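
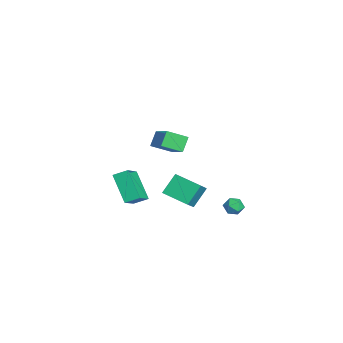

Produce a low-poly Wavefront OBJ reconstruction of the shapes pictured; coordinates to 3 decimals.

v -0.935 -4.486 -0.87
v -0.799 -3.61 -0.476
v -2.463 -3.71 -2.066
v -2.327 -2.834 -1.673
v 0.487 -4.026 -2.387
v 0.623 -3.15 -1.994
v -1.041 -3.25 -3.584
v -0.905 -2.374 -3.19
v -3.247 0.055 -3.095
v -2.052 -0.547 -1.999
v -2.141 1.378 -3.575
v -0.946 0.776 -2.478
v -2.654 -0.856 -4.242
v -1.459 -1.458 -3.145
v -1.548 0.467 -4.721
v -0.353 -0.135 -3.625
v 2.775 2.244 -1.606
v 3.128 2.097 -2.16
v 1.872 1.863 -2.08
v 2.225 1.716 -2.634
v 2.326 1.366 -2.068
v 2.884 1.602 -1.775
v 2.116 2.358 -2.465
v 2.674 2.594 -2.172
v 2.721 2.167 -2.691
v 2.85 1.554 -2.445
v 2.15 2.406 -1.795
v 2.279 1.793 -1.549
v 1.348 -2.32 3.992
v 3.001 -2.007 4.977
v 1.459 -1.122 3.426
v 3.112 -0.809 4.411
v 1.908 -2.751 3.189
v 3.561 -2.438 4.174
v 2.019 -1.553 2.623
v 3.672 -1.24 3.608
f 2 4 1
f 5 2 1
f 1 4 3
f 3 5 1
f 2 8 4
f 6 2 5
f 6 8 2
f 4 8 3
f 7 5 3
f 3 8 7
f 7 6 5
f 8 6 7
f 10 12 9
f 13 10 9
f 9 12 11
f 11 13 9
f 10 16 12
f 14 10 13
f 14 16 10
f 12 16 11
f 15 13 11
f 11 16 15
f 15 14 13
f 16 14 15
f 17 28 22
f 17 22 18
f 17 18 24
f 17 24 27
f 17 27 28
f 18 22 26
f 22 28 21
f 28 27 19
f 27 24 23
f 24 18 25
f 20 26 21
f 20 21 19
f 20 19 23
f 20 23 25
f 20 25 26
f 21 26 22
f 19 21 28
f 23 19 27
f 25 23 24
f 26 25 18
f 30 32 29
f 33 30 29
f 29 32 31
f 31 33 29
f 30 36 32
f 34 30 33
f 34 36 30
f 32 36 31
f 35 33 31
f 31 36 35
f 35 34 33
f 36 34 35



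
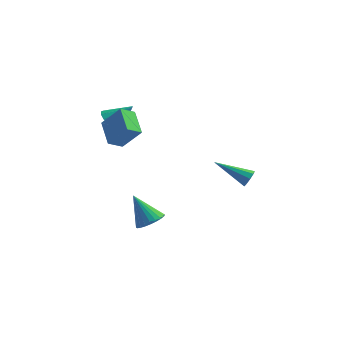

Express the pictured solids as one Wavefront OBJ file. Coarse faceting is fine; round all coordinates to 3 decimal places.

v 4.617 -2.993 0.671
v 4.847 -2.742 1.103
v 2.743 -2.787 1.549
v 4.753 -2.488 0.842
v 4.595 -2.47 0.501
v 4.447 -2.697 0.239
v 4.379 -3.062 0.18
v 4.422 -3.395 0.35
v 4.557 -3.539 0.67
v 4.719 -3.428 0.99
v 4.834 -3.114 1.162
v -2.905 -2.497 2.026
v -3.569 -1.11 2.595
v -2.254 -1.969 1.499
v -2.918 -0.582 2.068
v -1.862 -2.518 3.292
v -2.526 -1.131 3.861
v -1.211 -1.99 2.765
v -1.875 -0.603 3.334
v -0.74 -2.232 -4.1
v -0.033 -1.869 -3.746
v -1.78 -1.708 -2.56
v -0.161 -1.608 -3.921
v -0.377 -1.442 -4.123
v -0.648 -1.396 -4.322
v -0.934 -1.477 -4.487
v -1.19 -1.674 -4.593
v -1.377 -1.955 -4.624
v -1.468 -2.278 -4.575
v -1.447 -2.595 -4.454
v -1.32 -2.856 -4.279
v -1.104 -3.022 -4.076
v -0.832 -3.068 -3.877
v -0.547 -2.987 -3.712
v -0.291 -2.79 -3.607
v -0.104 -2.509 -3.576
v -0.013 -2.186 -3.625
v -3.405 0.557 1.666
v -2.875 0.028 1.286
v -2.315 0.883 2.734
v -2.805 0.414 1.097
v -2.895 0.837 1.06
v -3.123 1.186 1.186
v -3.426 1.366 1.441
v -3.723 1.33 1.756
v -3.935 1.086 2.047
v -4.006 0.701 2.236
v -3.915 0.277 2.272
v -3.688 -0.071 2.146
v -3.385 -0.252 1.892
v -3.087 -0.215 1.577
f 2 1 4
f 2 4 3
f 4 1 5
f 4 5 3
f 5 1 6
f 5 6 3
f 6 1 7
f 6 7 3
f 7 1 8
f 7 8 3
f 8 1 9
f 8 9 3
f 9 1 10
f 9 10 3
f 10 1 11
f 10 11 3
f 11 1 2
f 11 2 3
f 13 15 12
f 16 13 12
f 12 15 14
f 14 16 12
f 13 19 15
f 17 13 16
f 17 19 13
f 15 19 14
f 18 16 14
f 14 19 18
f 18 17 16
f 19 17 18
f 21 20 23
f 21 23 22
f 23 20 24
f 23 24 22
f 24 20 25
f 24 25 22
f 25 20 26
f 25 26 22
f 26 20 27
f 26 27 22
f 27 20 28
f 27 28 22
f 28 20 29
f 28 29 22
f 29 20 30
f 29 30 22
f 30 20 31
f 30 31 22
f 31 20 32
f 31 32 22
f 32 20 33
f 32 33 22
f 33 20 34
f 33 34 22
f 34 20 35
f 34 35 22
f 35 20 36
f 35 36 22
f 36 20 37
f 36 37 22
f 37 20 21
f 37 21 22
f 39 38 41
f 39 41 40
f 41 38 42
f 41 42 40
f 42 38 43
f 42 43 40
f 43 38 44
f 43 44 40
f 44 38 45
f 44 45 40
f 45 38 46
f 45 46 40
f 46 38 47
f 46 47 40
f 47 38 48
f 47 48 40
f 48 38 49
f 48 49 40
f 49 38 50
f 49 50 40
f 50 38 51
f 50 51 40
f 51 38 39
f 51 39 40



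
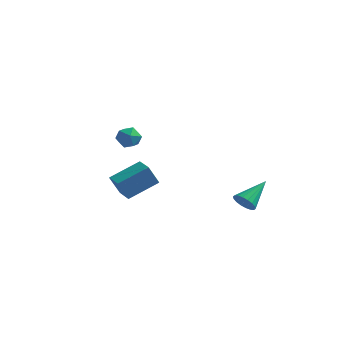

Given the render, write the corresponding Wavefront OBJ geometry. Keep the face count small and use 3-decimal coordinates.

v 3.483 3.085 -3.692
v 4.16 3.065 -4.014
v 4.037 4.735 -2.628
v 3.984 3.259 -4.222
v 3.709 3.417 -4.325
v 3.389 3.51 -4.303
v 3.088 3.519 -4.159
v 2.865 3.442 -3.923
v 2.764 3.294 -3.642
v 2.806 3.105 -3.37
v 2.982 2.912 -3.162
v 3.256 2.753 -3.059
v 3.576 2.66 -3.081
v 3.878 2.651 -3.225
v 4.101 2.728 -3.461
v 4.201 2.876 -3.742
v -2.028 1.282 1.294
v -1.494 0.687 1.313
v -2.966 0.433 1.027
v -2.432 -0.162 1.046
v -2.629 0.22 1.72
v -2.05 0.745 1.885
v -2.41 0.375 0.455
v -1.831 0.9 0.62
v -1.731 0.127 0.795
v -1.866 0.031 1.576
v -2.594 1.089 0.764
v -2.729 0.993 1.545
v -4.527 3.821 -4.932
v -4.964 3.368 -3.626
v -3.346 5.312 -4.021
v -3.782 4.86 -2.714
v -3.578 3.04 -4.886
v -4.014 2.588 -3.579
v -2.396 4.532 -3.974
v -2.833 4.079 -2.668
f 2 1 4
f 2 4 3
f 4 1 5
f 4 5 3
f 5 1 6
f 5 6 3
f 6 1 7
f 6 7 3
f 7 1 8
f 7 8 3
f 8 1 9
f 8 9 3
f 9 1 10
f 9 10 3
f 10 1 11
f 10 11 3
f 11 1 12
f 11 12 3
f 12 1 13
f 12 13 3
f 13 1 14
f 13 14 3
f 14 1 15
f 14 15 3
f 15 1 16
f 15 16 3
f 16 1 2
f 16 2 3
f 17 28 22
f 17 22 18
f 17 18 24
f 17 24 27
f 17 27 28
f 18 22 26
f 22 28 21
f 28 27 19
f 27 24 23
f 24 18 25
f 20 26 21
f 20 21 19
f 20 19 23
f 20 23 25
f 20 25 26
f 21 26 22
f 19 21 28
f 23 19 27
f 25 23 24
f 26 25 18
f 30 32 29
f 33 30 29
f 29 32 31
f 31 33 29
f 30 36 32
f 34 30 33
f 34 36 30
f 32 36 31
f 35 33 31
f 31 36 35
f 35 34 33
f 36 34 35



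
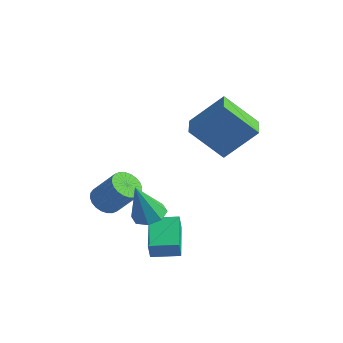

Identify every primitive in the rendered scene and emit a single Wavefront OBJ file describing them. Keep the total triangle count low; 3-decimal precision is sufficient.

v 0.919 -2.892 -4.666
v 1.056 -3.169 -3.736
v -0.251 -1.613 -4.113
v -0.113 -1.889 -3.183
v 1.913 -2.031 -4.557
v 2.051 -2.307 -3.627
v 0.744 -0.751 -4.004
v 0.881 -1.028 -3.074
v -2.305 -2.347 -2.882
v -1.683 -2.516 -3.322
v -0.633 -2.201 -1.958
v -1.255 -2.033 -1.518
v -1.711 -2.217 -3.37
v -0.66 -1.902 -2.006
v -1.828 -1.937 -3.344
v -0.778 -1.623 -1.98
v -2.019 -1.72 -3.247
v -0.969 -1.406 -1.883
v -2.253 -1.599 -3.095
v -1.202 -1.284 -1.731
v -2.495 -1.591 -2.911
v -1.444 -1.277 -1.546
v -2.708 -1.699 -2.722
v -1.657 -1.384 -1.358
v -2.859 -1.905 -2.557
v -1.809 -1.59 -1.193
v -2.927 -2.179 -2.442
v -1.877 -1.864 -1.078
v -2.9 -2.478 -2.394
v -1.849 -2.163 -1.03
v -2.782 -2.757 -2.42
v -1.732 -2.443 -1.056
v -2.591 -2.974 -2.517
v -1.541 -2.66 -1.153
v -2.358 -3.096 -2.669
v -1.307 -2.781 -1.305
v -2.116 -3.103 -2.854
v -1.065 -2.789 -1.489
v -1.903 -2.996 -3.042
v -0.852 -2.681 -1.678
v -1.751 -2.79 -3.207
v -0.701 -2.475 -1.843
v 0.641 -2.634 -2.165
v 1.246 -2.161 -1.941
v 0.419 -3.246 -0.275
v 0.704 -1.877 -1.913
v 0.125 -2.037 -2.032
v -0.152 -2.546 -2.23
v 0.036 -3.106 -2.39
v 0.578 -3.39 -2.418
v 1.156 -3.231 -2.298
v 1.433 -2.722 -2.101
v -0.98 1.607 0.954
v 0.034 2.725 2.457
v 0.282 2.484 -0.55
v 1.296 3.602 0.953
v -0.096 0.598 1.107
v 0.918 1.716 2.61
v 1.166 1.475 -0.397
v 2.18 2.593 1.106
f 2 4 1
f 5 2 1
f 1 4 3
f 3 5 1
f 2 8 4
f 6 2 5
f 6 8 2
f 4 8 3
f 7 5 3
f 3 8 7
f 7 6 5
f 8 6 7
f 10 9 13
f 10 13 11
f 11 13 14
f 11 14 12
f 13 9 15
f 13 15 14
f 14 15 16
f 14 16 12
f 15 9 17
f 15 17 16
f 16 17 18
f 16 18 12
f 17 9 19
f 17 19 18
f 18 19 20
f 18 20 12
f 19 9 21
f 19 21 20
f 20 21 22
f 20 22 12
f 21 9 23
f 21 23 22
f 22 23 24
f 22 24 12
f 23 9 25
f 23 25 24
f 24 25 26
f 24 26 12
f 25 9 27
f 25 27 26
f 26 27 28
f 26 28 12
f 27 9 29
f 27 29 28
f 28 29 30
f 28 30 12
f 29 9 31
f 29 31 30
f 30 31 32
f 30 32 12
f 31 9 33
f 31 33 32
f 32 33 34
f 32 34 12
f 33 9 35
f 33 35 34
f 34 35 36
f 34 36 12
f 35 9 37
f 35 37 36
f 36 37 38
f 36 38 12
f 37 9 39
f 37 39 38
f 38 39 40
f 38 40 12
f 39 9 41
f 39 41 40
f 40 41 42
f 40 42 12
f 41 9 10
f 41 10 42
f 42 10 11
f 42 11 12
f 44 43 46
f 44 46 45
f 46 43 47
f 46 47 45
f 47 43 48
f 47 48 45
f 48 43 49
f 48 49 45
f 49 43 50
f 49 50 45
f 50 43 51
f 50 51 45
f 51 43 52
f 51 52 45
f 52 43 44
f 52 44 45
f 54 56 53
f 57 54 53
f 53 56 55
f 55 57 53
f 54 60 56
f 58 54 57
f 58 60 54
f 56 60 55
f 59 57 55
f 55 60 59
f 59 58 57
f 60 58 59



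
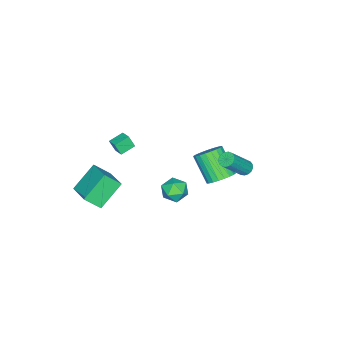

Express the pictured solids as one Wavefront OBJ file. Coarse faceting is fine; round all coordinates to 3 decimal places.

v -2.962 0.949 -2.964
v -2.044 0.905 -2.624
v -2.68 -0.413 -1.077
v -3.598 -0.369 -1.416
v -2.182 1.203 -2.427
v -2.818 -0.116 -0.88
v -2.439 1.461 -2.312
v -3.075 0.143 -0.765
v -2.775 1.642 -2.296
v -3.411 0.324 -0.749
v -3.14 1.718 -2.382
v -3.776 0.399 -0.835
v -3.478 1.676 -2.556
v -4.114 0.357 -1.009
v -3.737 1.524 -2.793
v -4.373 0.205 -1.245
v -3.879 1.284 -3.055
v -4.514 -0.035 -1.508
v -3.88 0.993 -3.303
v -4.516 -0.325 -1.756
v -3.742 0.696 -3.5
v -4.378 -0.623 -1.953
v -3.485 0.437 -3.615
v -4.121 -0.881 -2.068
v -3.149 0.256 -3.631
v -3.785 -1.062 -2.084
v -2.784 0.181 -3.545
v -3.42 -1.138 -1.998
v -2.446 0.223 -3.371
v -3.082 -1.096 -1.824
v -2.187 0.375 -3.135
v -2.823 -0.944 -1.587
v -2.046 0.615 -2.872
v -2.681 -0.704 -1.325
v 1.58 -3.803 1.294
v 1.671 -4.182 2.106
v 0.701 -3.379 1.591
v 0.792 -3.758 2.402
v 1.988 -3.142 1.558
v 2.079 -3.521 2.369
v 1.109 -2.718 1.854
v 1.2 -3.097 2.666
v 3.466 1.507 0.459
v 3.798 1.092 1.191
v 2.122 1.048 0.809
v 2.454 0.633 1.541
v 2.439 1.536 1.501
v 3.27 1.82 1.284
v 2.65 0.32 0.716
v 3.481 0.604 0.499
v 3.294 0.359 1.349
v 3.163 1.11 1.835
v 2.757 1.03 0.165
v 2.626 1.781 0.651
v 0.018 4.098 2.11
v 0.335 3.829 1.766
v 1.62 3.273 3.385
v 1.302 3.542 3.73
v 0.435 4.067 1.769
v 1.719 3.512 3.388
v 0.439 4.313 1.85
v 1.724 3.757 3.469
v 0.347 4.509 1.991
v 1.631 3.953 3.61
v 0.179 4.611 2.159
v 1.463 4.055 3.778
v -0.025 4.595 2.316
v 1.259 4.04 3.935
v -0.22 4.466 2.426
v 1.064 3.91 4.045
v -0.36 4.252 2.463
v 0.924 3.696 4.083
v -0.414 4.003 2.42
v 0.87 3.447 4.04
v -0.369 3.776 2.306
v 0.916 3.22 3.925
v -0.235 3.622 2.147
v 1.05 3.066 3.766
v -0.043 3.577 1.98
v 1.241 3.022 3.599
v 0.163 3.652 1.842
v 1.447 3.096 3.462
v 3.335 -4.556 -2.217
v 1.842 -4.034 -0.867
v 4.507 -3.045 -1.506
v 3.014 -2.523 -0.155
v 3.866 -5.397 -1.305
v 2.373 -4.875 0.046
v 5.038 -3.886 -0.593
v 3.545 -3.364 0.757
f 2 1 5
f 2 5 3
f 3 5 6
f 3 6 4
f 5 1 7
f 5 7 6
f 6 7 8
f 6 8 4
f 7 1 9
f 7 9 8
f 8 9 10
f 8 10 4
f 9 1 11
f 9 11 10
f 10 11 12
f 10 12 4
f 11 1 13
f 11 13 12
f 12 13 14
f 12 14 4
f 13 1 15
f 13 15 14
f 14 15 16
f 14 16 4
f 15 1 17
f 15 17 16
f 16 17 18
f 16 18 4
f 17 1 19
f 17 19 18
f 18 19 20
f 18 20 4
f 19 1 21
f 19 21 20
f 20 21 22
f 20 22 4
f 21 1 23
f 21 23 22
f 22 23 24
f 22 24 4
f 23 1 25
f 23 25 24
f 24 25 26
f 24 26 4
f 25 1 27
f 25 27 26
f 26 27 28
f 26 28 4
f 27 1 29
f 27 29 28
f 28 29 30
f 28 30 4
f 29 1 31
f 29 31 30
f 30 31 32
f 30 32 4
f 31 1 33
f 31 33 32
f 32 33 34
f 32 34 4
f 33 1 2
f 33 2 34
f 34 2 3
f 34 3 4
f 36 38 35
f 39 36 35
f 35 38 37
f 37 39 35
f 36 42 38
f 40 36 39
f 40 42 36
f 38 42 37
f 41 39 37
f 37 42 41
f 41 40 39
f 42 40 41
f 43 54 48
f 43 48 44
f 43 44 50
f 43 50 53
f 43 53 54
f 44 48 52
f 48 54 47
f 54 53 45
f 53 50 49
f 50 44 51
f 46 52 47
f 46 47 45
f 46 45 49
f 46 49 51
f 46 51 52
f 47 52 48
f 45 47 54
f 49 45 53
f 51 49 50
f 52 51 44
f 56 55 59
f 56 59 57
f 57 59 60
f 57 60 58
f 59 55 61
f 59 61 60
f 60 61 62
f 60 62 58
f 61 55 63
f 61 63 62
f 62 63 64
f 62 64 58
f 63 55 65
f 63 65 64
f 64 65 66
f 64 66 58
f 65 55 67
f 65 67 66
f 66 67 68
f 66 68 58
f 67 55 69
f 67 69 68
f 68 69 70
f 68 70 58
f 69 55 71
f 69 71 70
f 70 71 72
f 70 72 58
f 71 55 73
f 71 73 72
f 72 73 74
f 72 74 58
f 73 55 75
f 73 75 74
f 74 75 76
f 74 76 58
f 75 55 77
f 75 77 76
f 76 77 78
f 76 78 58
f 77 55 79
f 77 79 78
f 78 79 80
f 78 80 58
f 79 55 81
f 79 81 80
f 80 81 82
f 80 82 58
f 81 55 56
f 81 56 82
f 82 56 57
f 82 57 58
f 84 86 83
f 87 84 83
f 83 86 85
f 85 87 83
f 84 90 86
f 88 84 87
f 88 90 84
f 86 90 85
f 89 87 85
f 85 90 89
f 89 88 87
f 90 88 89



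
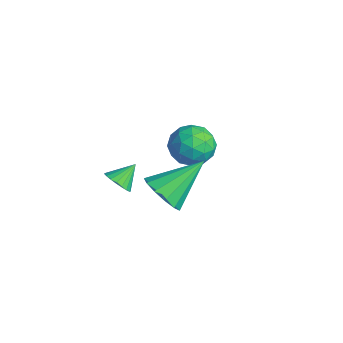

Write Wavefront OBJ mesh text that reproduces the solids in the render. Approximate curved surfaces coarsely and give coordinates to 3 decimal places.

v -0.773 -2.09 -2.249
v -0.15 -2.017 -2.192
v -0.927 -1.27 -1.611
v -0.203 -1.866 -2.399
v -0.356 -1.754 -2.58
v -0.58 -1.7 -2.704
v -0.837 -1.713 -2.749
v -1.084 -1.791 -2.708
v -1.277 -1.921 -2.587
v -1.382 -2.081 -2.408
v -1.383 -2.241 -2.201
v -1.277 -2.376 -2.003
v -1.085 -2.461 -1.847
v -0.839 -2.482 -1.76
v -0.581 -2.435 -1.758
v -0.356 -2.329 -1.841
v -0.204 -2.181 -1.994
v 1.621 -1.407 -1.163
v 2.412 -1.1 -1.567
v 1.579 0.287 0.043
v 2.012 -0.905 -1.855
v 1.488 -0.869 -1.923
v 1.006 -1.004 -1.75
v 0.719 -1.267 -1.391
v 0.718 -1.574 -0.959
v 1.004 -1.828 -0.593
v 1.485 -1.949 -0.407
v 2.01 -1.897 -0.462
v 2.41 -1.69 -0.74
v 2.56 -1.392 -1.151
v -3.293 2.668 -2.952
v -2.34 2.827 -3.245
v -3.12 1.073 -3.255
v -2.167 1.232 -3.548
v -2.422 1.339 -2.577
v -2.528 2.325 -2.39
v -2.932 1.575 -4.11
v -3.038 2.561 -3.923
v -2.117 2.151 -3.961
v -1.801 2.005 -3.013
v -3.659 1.895 -3.487
v -3.343 1.749 -2.539
v -2.832 2.888 -3.072
v -2.628 1.012 -3.428
v -2.778 1.075 -2.857
v -2.218 1.169 -3.029
v -2.942 2.593 -2.569
v -2.382 2.686 -2.741
v -2.43 1.811 -2.349
v -3.078 1.214 -3.759
v -2.518 1.307 -3.931
v -3.242 2.731 -3.471
v -2.682 2.825 -3.643
v -3.03 2.089 -4.151
v -2.14 2.584 -3.665
v -2.039 1.646 -3.843
v -2.488 1.848 -4.173
v -2.551 2.427 -4.063
v -1.955 2.498 -3.107
v -1.853 1.56 -3.286
v -2.003 1.623 -2.715
v -2.066 2.203 -2.605
v -1.824 2.101 -3.528
v -3.607 2.34 -3.214
v -3.505 1.402 -3.393
v -3.394 1.697 -3.895
v -3.457 2.277 -3.785
v -3.421 2.254 -2.657
v -3.32 1.316 -2.835
v -2.909 1.473 -2.437
v -2.972 2.052 -2.327
v -3.636 1.799 -2.972
f 2 1 4
f 2 4 3
f 4 1 5
f 4 5 3
f 5 1 6
f 5 6 3
f 6 1 7
f 6 7 3
f 7 1 8
f 7 8 3
f 8 1 9
f 8 9 3
f 9 1 10
f 9 10 3
f 10 1 11
f 10 11 3
f 11 1 12
f 11 12 3
f 12 1 13
f 12 13 3
f 13 1 14
f 13 14 3
f 14 1 15
f 14 15 3
f 15 1 16
f 15 16 3
f 16 1 17
f 16 17 3
f 17 1 2
f 17 2 3
f 19 18 21
f 19 21 20
f 21 18 22
f 21 22 20
f 22 18 23
f 22 23 20
f 23 18 24
f 23 24 20
f 24 18 25
f 24 25 20
f 25 18 26
f 25 26 20
f 26 18 27
f 26 27 20
f 27 18 28
f 27 28 20
f 28 18 29
f 28 29 20
f 29 18 30
f 29 30 20
f 30 18 19
f 30 19 20
f 31 68 47
f 68 42 71
f 47 71 36
f 68 71 47
f 31 47 43
f 47 36 48
f 43 48 32
f 47 48 43
f 31 43 52
f 43 32 53
f 52 53 38
f 43 53 52
f 31 52 64
f 52 38 67
f 64 67 41
f 52 67 64
f 31 64 68
f 64 41 72
f 68 72 42
f 64 72 68
f 32 48 59
f 48 36 62
f 59 62 40
f 48 62 59
f 36 71 49
f 71 42 70
f 49 70 35
f 71 70 49
f 42 72 69
f 72 41 65
f 69 65 33
f 72 65 69
f 41 67 66
f 67 38 54
f 66 54 37
f 67 54 66
f 38 53 58
f 53 32 55
f 58 55 39
f 53 55 58
f 34 60 46
f 60 40 61
f 46 61 35
f 60 61 46
f 34 46 44
f 46 35 45
f 44 45 33
f 46 45 44
f 34 44 51
f 44 33 50
f 51 50 37
f 44 50 51
f 34 51 56
f 51 37 57
f 56 57 39
f 51 57 56
f 34 56 60
f 56 39 63
f 60 63 40
f 56 63 60
f 35 61 49
f 61 40 62
f 49 62 36
f 61 62 49
f 33 45 69
f 45 35 70
f 69 70 42
f 45 70 69
f 37 50 66
f 50 33 65
f 66 65 41
f 50 65 66
f 39 57 58
f 57 37 54
f 58 54 38
f 57 54 58
f 40 63 59
f 63 39 55
f 59 55 32
f 63 55 59



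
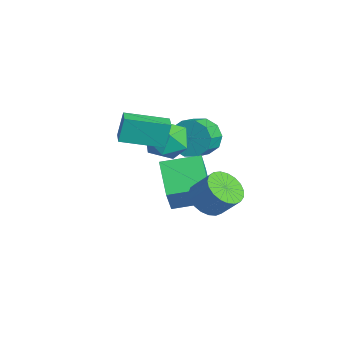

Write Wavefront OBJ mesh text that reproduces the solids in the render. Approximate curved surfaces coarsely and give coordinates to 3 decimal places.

v -1.952 2.293 -0.789
v -1.36 2.513 -1.591
v -0.537 1.828 -1.172
v -1.128 1.607 -0.371
v -1.24 2.935 -1.138
v -0.417 2.249 -0.719
v -1.391 3.111 -0.552
v -0.568 2.425 -0.133
v -1.756 2.975 -0.056
v -0.933 2.289 0.362
v -2.196 2.578 0.159
v -1.373 1.892 0.577
v -2.543 2.072 0.012
v -1.72 1.387 0.431
v -2.663 1.651 -0.441
v -1.84 0.965 -0.022
v -2.512 1.475 -1.027
v -1.689 0.789 -0.608
v -2.147 1.611 -1.522
v -1.324 0.925 -1.104
v -1.707 2.008 -1.737
v -0.884 1.322 -1.319
v 2.987 1.431 -1.608
v 3.791 0.996 -1.778
v 4.357 1.653 -0.783
v 3.553 2.089 -0.612
v 3.821 1.31 -2.002
v 4.387 1.967 -1.007
v 3.706 1.645 -2.158
v 4.272 2.302 -1.162
v 3.467 1.943 -2.218
v 4.033 2.6 -1.223
v 3.145 2.152 -2.173
v 3.711 2.809 -1.178
v 2.796 2.237 -2.031
v 3.362 2.894 -1.036
v 2.479 2.183 -1.815
v 3.046 2.84 -0.82
v 2.251 1.998 -1.563
v 2.817 2.655 -0.568
v 2.15 1.716 -1.319
v 2.716 2.373 -0.324
v 2.193 1.384 -1.125
v 2.76 2.041 -0.13
v 2.374 1.061 -1.014
v 2.94 1.718 -0.019
v 2.661 0.802 -1.006
v 3.227 1.459 -0.011
v 3.004 0.651 -1.102
v 3.57 1.308 -0.107
v 3.344 0.636 -1.285
v 3.91 1.293 -0.29
v 3.623 0.758 -1.524
v 4.189 1.415 -0.529
v -1.361 0.867 0.396
v -0.677 1.42 -0.305
v -0.163 -0.5 0.485
v 0.521 0.053 -0.216
v 0.354 0.438 0.828
v -0.386 1.283 0.773
v -0.454 -0.363 -0.593
v -1.194 0.482 -0.648
v -0.116 0.66 -0.916
v 0.383 1.155 -0.038
v -1.223 -0.235 0.218
v -0.724 0.26 1.096
v 0.414 -1.824 1.183
v 0.264 -1.531 2.41
v 0.735 0.075 0.768
v 0.585 0.368 1.994
v 1.335 -1.948 1.326
v 1.185 -1.655 2.552
v 1.656 -0.049 0.91
v 1.506 0.244 2.137
v -2.06 0.669 -3.194
v -1.271 0.285 -1.761
v -1.81 2.489 -2.844
v -1.021 2.105 -1.411
v -0.279 0.615 -4.189
v 0.51 0.231 -2.756
v -0.029 2.435 -3.839
v 0.76 2.051 -2.406
f 2 1 5
f 2 5 3
f 3 5 6
f 3 6 4
f 5 1 7
f 5 7 6
f 6 7 8
f 6 8 4
f 7 1 9
f 7 9 8
f 8 9 10
f 8 10 4
f 9 1 11
f 9 11 10
f 10 11 12
f 10 12 4
f 11 1 13
f 11 13 12
f 12 13 14
f 12 14 4
f 13 1 15
f 13 15 14
f 14 15 16
f 14 16 4
f 15 1 17
f 15 17 16
f 16 17 18
f 16 18 4
f 17 1 19
f 17 19 18
f 18 19 20
f 18 20 4
f 19 1 21
f 19 21 20
f 20 21 22
f 20 22 4
f 21 1 2
f 21 2 22
f 22 2 3
f 22 3 4
f 24 23 27
f 24 27 25
f 25 27 28
f 25 28 26
f 27 23 29
f 27 29 28
f 28 29 30
f 28 30 26
f 29 23 31
f 29 31 30
f 30 31 32
f 30 32 26
f 31 23 33
f 31 33 32
f 32 33 34
f 32 34 26
f 33 23 35
f 33 35 34
f 34 35 36
f 34 36 26
f 35 23 37
f 35 37 36
f 36 37 38
f 36 38 26
f 37 23 39
f 37 39 38
f 38 39 40
f 38 40 26
f 39 23 41
f 39 41 40
f 40 41 42
f 40 42 26
f 41 23 43
f 41 43 42
f 42 43 44
f 42 44 26
f 43 23 45
f 43 45 44
f 44 45 46
f 44 46 26
f 45 23 47
f 45 47 46
f 46 47 48
f 46 48 26
f 47 23 49
f 47 49 48
f 48 49 50
f 48 50 26
f 49 23 51
f 49 51 50
f 50 51 52
f 50 52 26
f 51 23 53
f 51 53 52
f 52 53 54
f 52 54 26
f 53 23 24
f 53 24 54
f 54 24 25
f 54 25 26
f 55 66 60
f 55 60 56
f 55 56 62
f 55 62 65
f 55 65 66
f 56 60 64
f 60 66 59
f 66 65 57
f 65 62 61
f 62 56 63
f 58 64 59
f 58 59 57
f 58 57 61
f 58 61 63
f 58 63 64
f 59 64 60
f 57 59 66
f 61 57 65
f 63 61 62
f 64 63 56
f 68 70 67
f 71 68 67
f 67 70 69
f 69 71 67
f 68 74 70
f 72 68 71
f 72 74 68
f 70 74 69
f 73 71 69
f 69 74 73
f 73 72 71
f 74 72 73
f 76 78 75
f 79 76 75
f 75 78 77
f 77 79 75
f 76 82 78
f 80 76 79
f 80 82 76
f 78 82 77
f 81 79 77
f 77 82 81
f 81 80 79
f 82 80 81



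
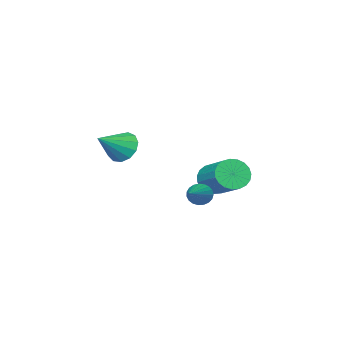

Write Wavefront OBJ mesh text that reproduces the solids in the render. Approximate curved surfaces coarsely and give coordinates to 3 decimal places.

v 2.282 -1.415 -0.989
v 2.7 -1.052 -1.648
v 3.678 -1.465 -0.131
v 2.542 -0.688 -1.369
v 2.302 -0.555 -0.97
v 2.055 -0.695 -0.577
v 1.88 -1.063 -0.315
v 1.833 -1.543 -0.267
v 1.928 -1.982 -0.448
v 2.136 -2.241 -0.801
v 2.39 -2.238 -1.214
v 2.609 -1.973 -1.555
v 2.725 -1.531 -1.717
v -2.729 -0.781 -4.077
v -2.248 -1.26 -3.532
v -1.631 0.422 -2.598
v -2.111 0.901 -3.143
v -2.015 -1.196 -3.801
v -1.398 0.486 -2.867
v -1.906 -1.06 -4.118
v -1.288 0.622 -3.184
v -1.938 -0.876 -4.428
v -1.321 0.806 -3.494
v -2.107 -0.676 -4.677
v -1.49 1.006 -3.743
v -2.384 -0.493 -4.822
v -1.767 1.188 -3.889
v -2.72 -0.361 -4.839
v -2.103 1.321 -3.905
v -3.058 -0.301 -4.723
v -2.441 1.381 -3.79
v -3.339 -0.324 -4.496
v -2.721 1.358 -3.563
v -3.514 -0.426 -4.197
v -2.897 1.256 -3.263
v -3.553 -0.589 -3.876
v -2.936 1.092 -2.943
v -3.45 -0.786 -3.591
v -2.833 0.896 -2.657
v -3.222 -0.981 -3.389
v -2.605 0.7 -2.455
v -2.909 -1.142 -3.306
v -2.292 0.539 -2.373
v -2.564 -1.241 -3.357
v -1.947 0.441 -2.423
v -0.638 0.328 -4.116
v -0.326 0.205 -4.613
v 1.098 1.372 -3.284
v -0.43 0.424 -4.67
v -0.571 0.627 -4.632
v -0.723 0.778 -4.504
v -0.86 0.851 -4.309
v -0.959 0.834 -4.081
v -1.003 0.729 -3.858
v -0.983 0.555 -3.681
v -0.904 0.342 -3.578
v -0.779 0.126 -3.568
v -0.63 -0.054 -3.654
v -0.482 -0.169 -3.819
v -0.361 -0.198 -4.035
v -0.288 -0.136 -4.265
v -0.276 0.007 -4.47
f 2 1 4
f 2 4 3
f 4 1 5
f 4 5 3
f 5 1 6
f 5 6 3
f 6 1 7
f 6 7 3
f 7 1 8
f 7 8 3
f 8 1 9
f 8 9 3
f 9 1 10
f 9 10 3
f 10 1 11
f 10 11 3
f 11 1 12
f 11 12 3
f 12 1 13
f 12 13 3
f 13 1 2
f 13 2 3
f 15 14 18
f 15 18 16
f 16 18 19
f 16 19 17
f 18 14 20
f 18 20 19
f 19 20 21
f 19 21 17
f 20 14 22
f 20 22 21
f 21 22 23
f 21 23 17
f 22 14 24
f 22 24 23
f 23 24 25
f 23 25 17
f 24 14 26
f 24 26 25
f 25 26 27
f 25 27 17
f 26 14 28
f 26 28 27
f 27 28 29
f 27 29 17
f 28 14 30
f 28 30 29
f 29 30 31
f 29 31 17
f 30 14 32
f 30 32 31
f 31 32 33
f 31 33 17
f 32 14 34
f 32 34 33
f 33 34 35
f 33 35 17
f 34 14 36
f 34 36 35
f 35 36 37
f 35 37 17
f 36 14 38
f 36 38 37
f 37 38 39
f 37 39 17
f 38 14 40
f 38 40 39
f 39 40 41
f 39 41 17
f 40 14 42
f 40 42 41
f 41 42 43
f 41 43 17
f 42 14 44
f 42 44 43
f 43 44 45
f 43 45 17
f 44 14 15
f 44 15 45
f 45 15 16
f 45 16 17
f 47 46 49
f 47 49 48
f 49 46 50
f 49 50 48
f 50 46 51
f 50 51 48
f 51 46 52
f 51 52 48
f 52 46 53
f 52 53 48
f 53 46 54
f 53 54 48
f 54 46 55
f 54 55 48
f 55 46 56
f 55 56 48
f 56 46 57
f 56 57 48
f 57 46 58
f 57 58 48
f 58 46 59
f 58 59 48
f 59 46 60
f 59 60 48
f 60 46 61
f 60 61 48
f 61 46 62
f 61 62 48
f 62 46 47
f 62 47 48



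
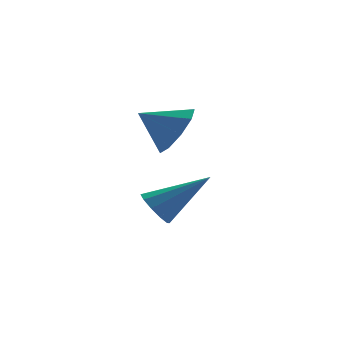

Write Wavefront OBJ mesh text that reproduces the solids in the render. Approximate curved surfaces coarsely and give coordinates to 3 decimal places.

v 0.454 -3.356 0.385
v 1.092 -2.898 1.035
v -0.614 -2.904 1.115
v 0.924 -2.461 0.518
v 0.536 -2.443 -0.061
v 0.109 -2.852 -0.432
v -0.157 -3.497 -0.42
v -0.137 -4.076 -0.032
v 0.16 -4.319 0.551
v 0.594 -4.111 1.057
v 0.962 -3.55 1.248
v 0.286 -2.127 -3.308
v 0.666 -2.379 -3.904
v 1.954 -2.633 -2.032
v 0.763 -1.929 -3.852
v 0.678 -1.554 -3.593
v 0.443 -1.398 -3.224
v 0.149 -1.521 -2.888
v -0.093 -1.875 -2.712
v -0.19 -2.325 -2.764
v -0.105 -2.7 -3.024
v 0.129 -2.856 -3.392
v 0.424 -2.733 -3.728
f 2 1 4
f 2 4 3
f 4 1 5
f 4 5 3
f 5 1 6
f 5 6 3
f 6 1 7
f 6 7 3
f 7 1 8
f 7 8 3
f 8 1 9
f 8 9 3
f 9 1 10
f 9 10 3
f 10 1 11
f 10 11 3
f 11 1 2
f 11 2 3
f 13 12 15
f 13 15 14
f 15 12 16
f 15 16 14
f 16 12 17
f 16 17 14
f 17 12 18
f 17 18 14
f 18 12 19
f 18 19 14
f 19 12 20
f 19 20 14
f 20 12 21
f 20 21 14
f 21 12 22
f 21 22 14
f 22 12 23
f 22 23 14
f 23 12 13
f 23 13 14



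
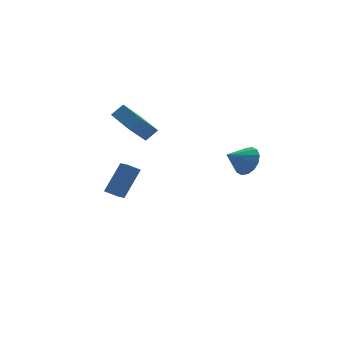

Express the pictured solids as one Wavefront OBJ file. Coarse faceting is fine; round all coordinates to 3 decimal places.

v -1.851 2.332 1.282
v -1.205 2.353 1.864
v -2.175 4.078 1.578
v -1.529 4.099 2.16
v -0.871 2.701 0.18
v -0.225 2.722 0.762
v -1.195 4.447 0.476
v -0.549 4.468 1.058
v -2.227 2.086 -3.285
v -2.898 2.208 -2.848
v -2.273 2.911 -3.588
v -2.944 3.034 -3.151
v -1.156 2.686 -1.809
v -1.827 2.809 -1.372
v -1.202 3.512 -2.112
v -1.873 3.634 -1.675
v 2.175 -2.748 0.771
v 2.64 -2.861 1.497
v 1.085 -2.872 1.449
v 2.573 -2.417 1.47
v 2.399 -2.061 1.256
v 2.165 -1.889 0.911
v 1.933 -1.948 0.529
v 1.767 -2.22 0.212
v 1.71 -2.635 0.044
v 1.777 -3.079 0.071
v 1.951 -3.435 0.286
v 2.185 -3.606 0.63
v 2.417 -3.548 1.012
v 2.583 -3.275 1.329
f 2 4 1
f 5 2 1
f 1 4 3
f 3 5 1
f 2 8 4
f 6 2 5
f 6 8 2
f 4 8 3
f 7 5 3
f 3 8 7
f 7 6 5
f 8 6 7
f 10 12 9
f 13 10 9
f 9 12 11
f 11 13 9
f 10 16 12
f 14 10 13
f 14 16 10
f 12 16 11
f 15 13 11
f 11 16 15
f 15 14 13
f 16 14 15
f 18 17 20
f 18 20 19
f 20 17 21
f 20 21 19
f 21 17 22
f 21 22 19
f 22 17 23
f 22 23 19
f 23 17 24
f 23 24 19
f 24 17 25
f 24 25 19
f 25 17 26
f 25 26 19
f 26 17 27
f 26 27 19
f 27 17 28
f 27 28 19
f 28 17 29
f 28 29 19
f 29 17 30
f 29 30 19
f 30 17 18
f 30 18 19



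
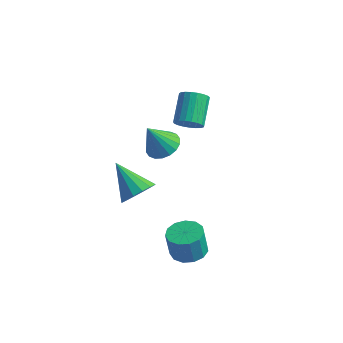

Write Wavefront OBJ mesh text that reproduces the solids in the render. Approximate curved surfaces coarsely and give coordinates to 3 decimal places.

v 1.937 -2.307 -1.692
v 2.848 -2.506 -1.581
v 2.655 -2.592 -0.156
v 1.743 -2.393 -0.268
v 2.807 -1.979 -1.554
v 2.613 -2.065 -0.13
v 2.488 -1.556 -1.572
v 2.295 -1.642 -0.148
v 1.995 -1.371 -1.628
v 1.802 -1.457 -0.203
v 1.483 -1.484 -1.704
v 1.29 -1.57 -0.28
v 1.115 -1.858 -1.776
v 0.922 -1.944 -0.352
v 1.008 -2.374 -1.822
v 0.815 -2.46 -0.398
v 1.196 -2.87 -1.827
v 1.002 -2.956 -0.402
v 1.618 -3.186 -1.788
v 1.425 -3.272 -0.364
v 2.142 -3.224 -1.72
v 1.949 -3.31 -0.295
v 2.601 -2.97 -1.642
v 2.408 -3.056 -0.218
v -1.122 0.346 2.896
v -0.663 -0.447 2.737
v -1.638 -0.266 4.464
v -0.378 -0.211 2.923
v -0.241 0.135 3.103
v -0.278 0.523 3.243
v -0.482 0.876 3.314
v -0.813 1.124 3.302
v -1.206 1.218 3.21
v -1.582 1.139 3.055
v -1.867 0.904 2.87
v -2.004 0.558 2.689
v -1.967 0.17 2.55
v -1.763 -0.183 2.479
v -1.432 -0.431 2.491
v -1.039 -0.525 2.583
v -2.489 0.234 -1.612
v -2.001 -0.178 -0.804
v -4.151 0.746 -0.348
v -1.849 0.333 -0.811
v -1.869 0.817 -1.033
v -2.054 1.146 -1.41
v -2.357 1.229 -1.841
v -2.694 1.046 -2.211
v -2.977 0.646 -2.42
v -3.129 0.135 -2.413
v -3.11 -0.35 -2.191
v -2.924 -0.678 -1.814
v -2.622 -0.761 -1.383
v -2.284 -0.579 -1.014
v -1.261 3.029 2.343
v -0.906 2.715 2.962
v -1.404 4.118 3.957
v -1.759 4.431 3.337
v -0.668 2.893 2.831
v -1.166 4.295 3.826
v -0.533 3.094 2.615
v -1.031 4.496 3.61
v -0.524 3.284 2.352
v -1.022 4.686 3.347
v -0.642 3.43 2.088
v -1.14 4.832 3.083
v -0.867 3.506 1.867
v -1.366 4.908 2.862
v -1.161 3.5 1.729
v -1.659 4.902 2.724
v -1.471 3.412 1.697
v -1.969 4.815 2.692
v -1.746 3.259 1.776
v -2.244 4.661 2.771
v -1.936 3.065 1.954
v -2.434 4.467 2.948
v -2.01 2.865 2.198
v -2.508 4.267 3.193
v -1.954 2.694 2.468
v -2.452 4.096 3.463
v -1.778 2.58 2.716
v -2.277 3.982 3.711
v -1.513 2.544 2.899
v -2.012 3.946 3.894
v -1.205 2.592 2.986
v -1.703 3.994 3.981
f 2 1 5
f 2 5 3
f 3 5 6
f 3 6 4
f 5 1 7
f 5 7 6
f 6 7 8
f 6 8 4
f 7 1 9
f 7 9 8
f 8 9 10
f 8 10 4
f 9 1 11
f 9 11 10
f 10 11 12
f 10 12 4
f 11 1 13
f 11 13 12
f 12 13 14
f 12 14 4
f 13 1 15
f 13 15 14
f 14 15 16
f 14 16 4
f 15 1 17
f 15 17 16
f 16 17 18
f 16 18 4
f 17 1 19
f 17 19 18
f 18 19 20
f 18 20 4
f 19 1 21
f 19 21 20
f 20 21 22
f 20 22 4
f 21 1 23
f 21 23 22
f 22 23 24
f 22 24 4
f 23 1 2
f 23 2 24
f 24 2 3
f 24 3 4
f 26 25 28
f 26 28 27
f 28 25 29
f 28 29 27
f 29 25 30
f 29 30 27
f 30 25 31
f 30 31 27
f 31 25 32
f 31 32 27
f 32 25 33
f 32 33 27
f 33 25 34
f 33 34 27
f 34 25 35
f 34 35 27
f 35 25 36
f 35 36 27
f 36 25 37
f 36 37 27
f 37 25 38
f 37 38 27
f 38 25 39
f 38 39 27
f 39 25 40
f 39 40 27
f 40 25 26
f 40 26 27
f 42 41 44
f 42 44 43
f 44 41 45
f 44 45 43
f 45 41 46
f 45 46 43
f 46 41 47
f 46 47 43
f 47 41 48
f 47 48 43
f 48 41 49
f 48 49 43
f 49 41 50
f 49 50 43
f 50 41 51
f 50 51 43
f 51 41 52
f 51 52 43
f 52 41 53
f 52 53 43
f 53 41 54
f 53 54 43
f 54 41 42
f 54 42 43
f 56 55 59
f 56 59 57
f 57 59 60
f 57 60 58
f 59 55 61
f 59 61 60
f 60 61 62
f 60 62 58
f 61 55 63
f 61 63 62
f 62 63 64
f 62 64 58
f 63 55 65
f 63 65 64
f 64 65 66
f 64 66 58
f 65 55 67
f 65 67 66
f 66 67 68
f 66 68 58
f 67 55 69
f 67 69 68
f 68 69 70
f 68 70 58
f 69 55 71
f 69 71 70
f 70 71 72
f 70 72 58
f 71 55 73
f 71 73 72
f 72 73 74
f 72 74 58
f 73 55 75
f 73 75 74
f 74 75 76
f 74 76 58
f 75 55 77
f 75 77 76
f 76 77 78
f 76 78 58
f 77 55 79
f 77 79 78
f 78 79 80
f 78 80 58
f 79 55 81
f 79 81 80
f 80 81 82
f 80 82 58
f 81 55 83
f 81 83 82
f 82 83 84
f 82 84 58
f 83 55 85
f 83 85 84
f 84 85 86
f 84 86 58
f 85 55 56
f 85 56 86
f 86 56 57
f 86 57 58



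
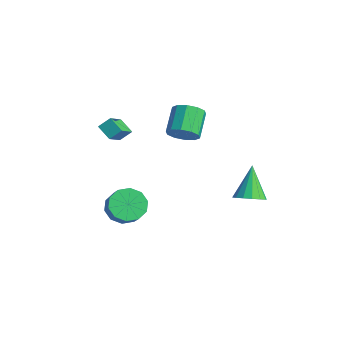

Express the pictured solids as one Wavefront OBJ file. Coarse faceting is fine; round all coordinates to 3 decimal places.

v 1.26 -0.283 1.845
v 1.642 -0.636 2.568
v 0.682 0.31 3.537
v 0.3 0.663 2.815
v 1.932 -0.192 2.422
v 0.972 0.754 3.391
v 1.965 0.217 2.056
v 1.005 1.163 3.025
v 1.729 0.435 1.609
v 0.769 1.381 2.579
v 1.314 0.379 1.253
v 0.354 1.325 2.222
v 0.878 0.07 1.123
v -0.082 1.016 2.092
v 0.588 -0.374 1.269
v -0.372 0.572 2.238
v 0.555 -0.783 1.635
v -0.405 0.163 2.604
v 0.791 -1.001 2.081
v -0.169 -0.055 3.051
v 1.206 -0.945 2.438
v 0.246 0.001 3.407
v -2.171 -3.278 1.532
v -1.971 -2.662 2.068
v -2.971 -2.222 0.617
v -2.772 -1.607 1.153
v -1.328 -3.093 1.007
v -1.129 -2.478 1.543
v -2.129 -2.038 0.092
v -1.929 -1.422 0.628
v 3.995 2.01 -2.187
v 4.688 2.529 -2.029
v 3.045 2.77 -0.513
v 4.414 2.775 -2.297
v 4.028 2.817 -2.535
v 3.633 2.642 -2.68
v 3.336 2.298 -2.693
v 3.214 1.876 -2.57
v 3.302 1.49 -2.345
v 3.576 1.244 -2.077
v 3.962 1.202 -1.839
v 4.357 1.377 -1.694
v 4.655 1.721 -1.681
v 4.776 2.143 -1.804
v -0.959 -2.514 -4.296
v -0.352 -2.982 -5.028
v 0.487 -3.194 -4.196
v -0.121 -2.726 -3.464
v -0.201 -2.345 -5.017
v 0.637 -2.557 -4.186
v -0.34 -1.772 -4.731
v 0.499 -1.984 -3.9
v -0.715 -1.483 -4.279
v 0.123 -1.695 -3.447
v -1.184 -1.587 -3.833
v -0.345 -1.799 -3.001
v -1.567 -2.046 -3.564
v -0.728 -2.258 -2.732
v -1.717 -2.683 -3.574
v -0.879 -2.895 -2.743
v -1.579 -3.256 -3.86
v -0.74 -3.468 -3.029
v -1.203 -3.545 -4.313
v -0.365 -3.757 -3.481
v -0.735 -3.441 -4.759
v 0.104 -3.653 -3.927
f 2 1 5
f 2 5 3
f 3 5 6
f 3 6 4
f 5 1 7
f 5 7 6
f 6 7 8
f 6 8 4
f 7 1 9
f 7 9 8
f 8 9 10
f 8 10 4
f 9 1 11
f 9 11 10
f 10 11 12
f 10 12 4
f 11 1 13
f 11 13 12
f 12 13 14
f 12 14 4
f 13 1 15
f 13 15 14
f 14 15 16
f 14 16 4
f 15 1 17
f 15 17 16
f 16 17 18
f 16 18 4
f 17 1 19
f 17 19 18
f 18 19 20
f 18 20 4
f 19 1 21
f 19 21 20
f 20 21 22
f 20 22 4
f 21 1 2
f 21 2 22
f 22 2 3
f 22 3 4
f 24 26 23
f 27 24 23
f 23 26 25
f 25 27 23
f 24 30 26
f 28 24 27
f 28 30 24
f 26 30 25
f 29 27 25
f 25 30 29
f 29 28 27
f 30 28 29
f 32 31 34
f 32 34 33
f 34 31 35
f 34 35 33
f 35 31 36
f 35 36 33
f 36 31 37
f 36 37 33
f 37 31 38
f 37 38 33
f 38 31 39
f 38 39 33
f 39 31 40
f 39 40 33
f 40 31 41
f 40 41 33
f 41 31 42
f 41 42 33
f 42 31 43
f 42 43 33
f 43 31 44
f 43 44 33
f 44 31 32
f 44 32 33
f 46 45 49
f 46 49 47
f 47 49 50
f 47 50 48
f 49 45 51
f 49 51 50
f 50 51 52
f 50 52 48
f 51 45 53
f 51 53 52
f 52 53 54
f 52 54 48
f 53 45 55
f 53 55 54
f 54 55 56
f 54 56 48
f 55 45 57
f 55 57 56
f 56 57 58
f 56 58 48
f 57 45 59
f 57 59 58
f 58 59 60
f 58 60 48
f 59 45 61
f 59 61 60
f 60 61 62
f 60 62 48
f 61 45 63
f 61 63 62
f 62 63 64
f 62 64 48
f 63 45 65
f 63 65 64
f 64 65 66
f 64 66 48
f 65 45 46
f 65 46 66
f 66 46 47
f 66 47 48



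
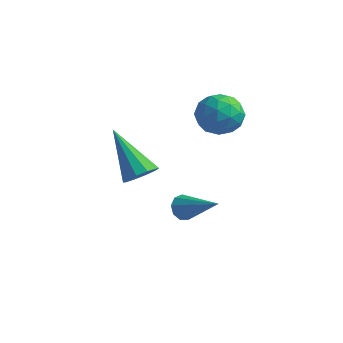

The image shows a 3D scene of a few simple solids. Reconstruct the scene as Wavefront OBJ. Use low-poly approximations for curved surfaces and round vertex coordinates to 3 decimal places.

v -0.701 -2.849 -0.627
v -0.342 -2.312 -0.415
v -2.199 -2.451 0.907
v -0.609 -2.181 -0.711
v -0.912 -2.304 -0.974
v -1.135 -2.636 -1.105
v -1.192 -3.049 -1.054
v -1.061 -3.386 -0.839
v -0.793 -3.518 -0.543
v -0.49 -3.394 -0.279
v -0.268 -3.063 -0.148
v -0.211 -2.649 -0.2
v -0.69 -0.419 -3.611
v -0.411 -0.489 -4.103
v 0.93 -0.581 -2.669
v -0.426 -0.11 -4.011
v -0.565 0.124 -3.731
v -0.762 0.104 -3.395
v -0.926 -0.161 -3.16
v -0.978 -0.547 -3.136
v -0.896 -0.873 -3.333
v -0.717 -0.986 -3.661
v -0.526 -0.835 -3.964
v -0.442 1.571 0.691
v 0.493 1.488 0.572
v -0.513 0.112 1.148
v 0.422 0.029 1.029
v 0.08 0.571 1.726
v 0.123 1.473 1.443
v -0.143 0.127 0.277
v -0.1 1.029 -0.006
v 0.678 0.596 0.316
v 0.816 0.87 1.211
v -0.836 0.73 0.509
v -0.698 1.004 1.404
v 0.031 1.658 0.591
v -0.051 -0.058 1.129
v -0.253 0.261 1.538
v 0.297 0.212 1.468
v -0.186 1.649 1.103
v 0.364 1.6 1.033
v 0.121 1.061 1.711
v -0.384 -0 0.687
v 0.166 -0.049 0.617
v -0.317 1.388 0.252
v 0.233 1.339 0.182
v -0.141 0.539 0.009
v 0.69 1.085 0.371
v 0.648 0.227 0.64
v 0.316 0.285 0.198
v 0.341 0.815 0.032
v 0.771 1.246 0.897
v 0.729 0.388 1.166
v 0.528 0.706 1.575
v 0.554 1.237 1.409
v 0.879 0.722 0.747
v -0.749 1.212 0.554
v -0.791 0.354 0.823
v -0.574 0.363 0.311
v -0.548 0.894 0.145
v -0.668 1.373 1.08
v -0.71 0.515 1.349
v -0.361 0.785 1.688
v -0.336 1.315 1.522
v -0.899 0.878 0.973
f 2 1 4
f 2 4 3
f 4 1 5
f 4 5 3
f 5 1 6
f 5 6 3
f 6 1 7
f 6 7 3
f 7 1 8
f 7 8 3
f 8 1 9
f 8 9 3
f 9 1 10
f 9 10 3
f 10 1 11
f 10 11 3
f 11 1 12
f 11 12 3
f 12 1 2
f 12 2 3
f 14 13 16
f 14 16 15
f 16 13 17
f 16 17 15
f 17 13 18
f 17 18 15
f 18 13 19
f 18 19 15
f 19 13 20
f 19 20 15
f 20 13 21
f 20 21 15
f 21 13 22
f 21 22 15
f 22 13 23
f 22 23 15
f 23 13 14
f 23 14 15
f 24 61 40
f 61 35 64
f 40 64 29
f 61 64 40
f 24 40 36
f 40 29 41
f 36 41 25
f 40 41 36
f 24 36 45
f 36 25 46
f 45 46 31
f 36 46 45
f 24 45 57
f 45 31 60
f 57 60 34
f 45 60 57
f 24 57 61
f 57 34 65
f 61 65 35
f 57 65 61
f 25 41 52
f 41 29 55
f 52 55 33
f 41 55 52
f 29 64 42
f 64 35 63
f 42 63 28
f 64 63 42
f 35 65 62
f 65 34 58
f 62 58 26
f 65 58 62
f 34 60 59
f 60 31 47
f 59 47 30
f 60 47 59
f 31 46 51
f 46 25 48
f 51 48 32
f 46 48 51
f 27 53 39
f 53 33 54
f 39 54 28
f 53 54 39
f 27 39 37
f 39 28 38
f 37 38 26
f 39 38 37
f 27 37 44
f 37 26 43
f 44 43 30
f 37 43 44
f 27 44 49
f 44 30 50
f 49 50 32
f 44 50 49
f 27 49 53
f 49 32 56
f 53 56 33
f 49 56 53
f 28 54 42
f 54 33 55
f 42 55 29
f 54 55 42
f 26 38 62
f 38 28 63
f 62 63 35
f 38 63 62
f 30 43 59
f 43 26 58
f 59 58 34
f 43 58 59
f 32 50 51
f 50 30 47
f 51 47 31
f 50 47 51
f 33 56 52
f 56 32 48
f 52 48 25
f 56 48 52



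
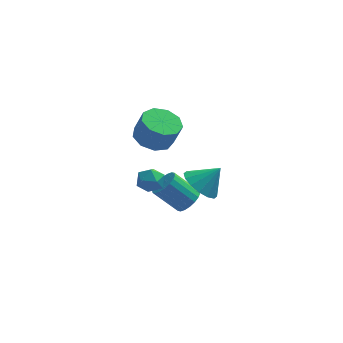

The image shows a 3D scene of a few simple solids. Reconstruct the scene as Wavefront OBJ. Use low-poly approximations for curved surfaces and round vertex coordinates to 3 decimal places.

v -3.432 -1.953 2.986
v -2.417 -2.053 2.63
v -1.974 -2.287 3.958
v -2.988 -2.187 4.314
v -2.557 -1.348 2.8
v -2.113 -1.582 4.129
v -3.106 -0.926 3.058
v -2.662 -1.16 4.387
v -3.807 -0.985 3.282
v -3.364 -1.219 4.61
v -4.333 -1.496 3.367
v -3.89 -1.731 4.695
v -4.437 -2.222 3.274
v -3.994 -2.456 4.602
v -4.071 -2.821 3.046
v -3.627 -3.056 4.374
v -3.405 -3.015 2.79
v -2.962 -3.249 4.118
v -2.752 -2.711 2.625
v -2.309 -2.945 3.954
v -3.403 -0.955 -0.263
v -3.046 -1.202 -0.958
v -4.074 -2.098 -0.202
v -3.717 -2.345 -0.897
v -3.273 -2.275 -0.211
v -2.858 -1.568 -0.249
v -4.262 -1.732 -0.911
v -3.847 -1.025 -0.949
v -3.576 -1.682 -1.359
v -2.966 -2.018 -0.927
v -4.154 -1.282 -0.233
v -3.544 -1.618 0.199
v -1.143 -2.892 -0.026
v -0.506 -3.669 -0.473
v -0.137 -2.708 1.086
v -0.333 -3.182 -0.711
v -0.376 -2.617 -0.765
v -0.625 -2.125 -0.621
v -1.012 -1.839 -0.317
v -1.435 -1.835 0.064
v -1.779 -2.114 0.422
v -1.953 -2.601 0.66
v -1.91 -3.167 0.714
v -1.661 -3.658 0.57
v -1.273 -3.944 0.266
v -0.851 -3.948 -0.116
v -1.586 -0.684 -3.089
v -1.013 -0.351 -2.588
v -2.282 -0.064 -1.33
v -2.854 -0.396 -1.831
v -1.136 -0.059 -2.778
v -2.404 0.228 -1.52
v -1.347 0.109 -3.03
v -2.616 0.396 -1.771
v -1.606 0.121 -3.293
v -2.875 0.408 -2.035
v -1.861 -0.027 -3.516
v -3.129 0.26 -2.258
v -2.061 -0.305 -3.655
v -3.33 -0.018 -2.396
v -2.167 -0.658 -3.681
v -3.436 -0.371 -2.422
v -2.158 -1.016 -3.59
v -3.427 -0.729 -2.332
v -2.036 -1.308 -3.4
v -3.304 -1.021 -2.142
v -1.824 -1.476 -3.149
v -3.093 -1.189 -1.89
v -1.565 -1.488 -2.885
v -2.834 -1.201 -1.627
v -1.311 -1.34 -2.662
v -2.579 -1.053 -1.404
v -1.11 -1.062 -2.524
v -2.379 -0.775 -1.265
v -1.004 -0.709 -2.498
v -2.273 -0.422 -1.239
f 2 1 5
f 2 5 3
f 3 5 6
f 3 6 4
f 5 1 7
f 5 7 6
f 6 7 8
f 6 8 4
f 7 1 9
f 7 9 8
f 8 9 10
f 8 10 4
f 9 1 11
f 9 11 10
f 10 11 12
f 10 12 4
f 11 1 13
f 11 13 12
f 12 13 14
f 12 14 4
f 13 1 15
f 13 15 14
f 14 15 16
f 14 16 4
f 15 1 17
f 15 17 16
f 16 17 18
f 16 18 4
f 17 1 19
f 17 19 18
f 18 19 20
f 18 20 4
f 19 1 2
f 19 2 20
f 20 2 3
f 20 3 4
f 21 32 26
f 21 26 22
f 21 22 28
f 21 28 31
f 21 31 32
f 22 26 30
f 26 32 25
f 32 31 23
f 31 28 27
f 28 22 29
f 24 30 25
f 24 25 23
f 24 23 27
f 24 27 29
f 24 29 30
f 25 30 26
f 23 25 32
f 27 23 31
f 29 27 28
f 30 29 22
f 34 33 36
f 34 36 35
f 36 33 37
f 36 37 35
f 37 33 38
f 37 38 35
f 38 33 39
f 38 39 35
f 39 33 40
f 39 40 35
f 40 33 41
f 40 41 35
f 41 33 42
f 41 42 35
f 42 33 43
f 42 43 35
f 43 33 44
f 43 44 35
f 44 33 45
f 44 45 35
f 45 33 46
f 45 46 35
f 46 33 34
f 46 34 35
f 48 47 51
f 48 51 49
f 49 51 52
f 49 52 50
f 51 47 53
f 51 53 52
f 52 53 54
f 52 54 50
f 53 47 55
f 53 55 54
f 54 55 56
f 54 56 50
f 55 47 57
f 55 57 56
f 56 57 58
f 56 58 50
f 57 47 59
f 57 59 58
f 58 59 60
f 58 60 50
f 59 47 61
f 59 61 60
f 60 61 62
f 60 62 50
f 61 47 63
f 61 63 62
f 62 63 64
f 62 64 50
f 63 47 65
f 63 65 64
f 64 65 66
f 64 66 50
f 65 47 67
f 65 67 66
f 66 67 68
f 66 68 50
f 67 47 69
f 67 69 68
f 68 69 70
f 68 70 50
f 69 47 71
f 69 71 70
f 70 71 72
f 70 72 50
f 71 47 73
f 71 73 72
f 72 73 74
f 72 74 50
f 73 47 75
f 73 75 74
f 74 75 76
f 74 76 50
f 75 47 48
f 75 48 76
f 76 48 49
f 76 49 50



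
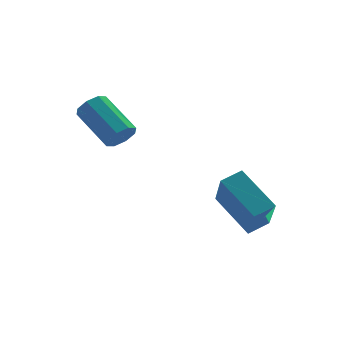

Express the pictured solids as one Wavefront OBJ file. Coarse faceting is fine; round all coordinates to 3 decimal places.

v -2.13 1.202 -1.211
v -1.857 1.586 -1.644
v -2.497 3.082 -0.722
v -2.77 2.698 -0.289
v -2.316 1.464 -1.765
v -2.955 2.96 -0.843
v -2.666 1.189 -1.561
v -3.306 2.685 -0.639
v -2.702 0.921 -1.152
v -3.342 2.417 -0.23
v -2.403 0.818 -0.778
v -3.043 2.314 0.144
v -1.945 0.94 -0.657
v -2.584 2.436 0.265
v -1.594 1.215 -0.861
v -2.234 2.711 0.061
v -1.558 1.483 -1.27
v -2.198 2.979 -0.348
v 1.352 -2.566 -3.668
v 0.692 -1.044 -2.662
v 1.568 -1.45 -5.215
v 0.908 0.072 -4.209
v 2.192 -2.372 -3.411
v 1.532 -0.85 -2.405
v 2.408 -1.256 -4.958
v 1.748 0.266 -3.952
f 2 1 5
f 2 5 3
f 3 5 6
f 3 6 4
f 5 1 7
f 5 7 6
f 6 7 8
f 6 8 4
f 7 1 9
f 7 9 8
f 8 9 10
f 8 10 4
f 9 1 11
f 9 11 10
f 10 11 12
f 10 12 4
f 11 1 13
f 11 13 12
f 12 13 14
f 12 14 4
f 13 1 15
f 13 15 14
f 14 15 16
f 14 16 4
f 15 1 17
f 15 17 16
f 16 17 18
f 16 18 4
f 17 1 2
f 17 2 18
f 18 2 3
f 18 3 4
f 20 22 19
f 23 20 19
f 19 22 21
f 21 23 19
f 20 26 22
f 24 20 23
f 24 26 20
f 22 26 21
f 25 23 21
f 21 26 25
f 25 24 23
f 26 24 25



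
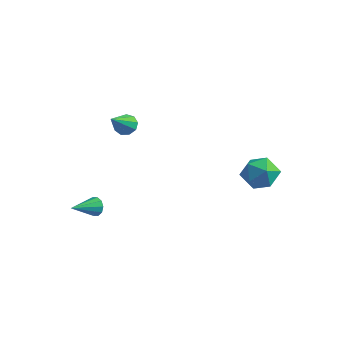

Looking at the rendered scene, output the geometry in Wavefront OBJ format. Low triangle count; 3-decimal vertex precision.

v 2.481 2.636 -1.342
v 2.948 1.889 -1.026
v 1.412 2.411 -0.294
v 1.879 1.664 0.022
v 2.229 2.523 0.147
v 2.891 2.662 -0.501
v 1.469 1.638 -0.819
v 2.131 1.777 -1.467
v 2.323 1.273 -0.702
v 2.793 1.819 -0.105
v 1.567 2.481 -1.215
v 2.037 3.027 -0.618
v -3.64 -1.891 -3.387
v -3.373 -1.779 -2.955
v -3.84 -3.169 -2.933
v -3.683 -1.712 -2.901
v -3.976 -1.713 -3.032
v -4.141 -1.782 -3.299
v -4.115 -1.893 -3.6
v -3.908 -2.003 -3.819
v -3.598 -2.071 -3.873
v -3.305 -2.07 -3.742
v -3.14 -2.001 -3.475
v -3.166 -1.89 -3.175
v -2.32 -1.31 2.061
v -1.77 -1.265 1.961
v -2.04 -2.49 3.059
v -1.869 -1.04 2.254
v -2.178 -0.941 2.457
v -2.554 -1.015 2.475
v -2.82 -1.227 2.299
v -2.852 -1.478 2.011
v -2.634 -1.651 1.747
v -2.27 -1.664 1.629
v -1.929 -1.512 1.714
f 1 12 6
f 1 6 2
f 1 2 8
f 1 8 11
f 1 11 12
f 2 6 10
f 6 12 5
f 12 11 3
f 11 8 7
f 8 2 9
f 4 10 5
f 4 5 3
f 4 3 7
f 4 7 9
f 4 9 10
f 5 10 6
f 3 5 12
f 7 3 11
f 9 7 8
f 10 9 2
f 14 13 16
f 14 16 15
f 16 13 17
f 16 17 15
f 17 13 18
f 17 18 15
f 18 13 19
f 18 19 15
f 19 13 20
f 19 20 15
f 20 13 21
f 20 21 15
f 21 13 22
f 21 22 15
f 22 13 23
f 22 23 15
f 23 13 24
f 23 24 15
f 24 13 14
f 24 14 15
f 26 25 28
f 26 28 27
f 28 25 29
f 28 29 27
f 29 25 30
f 29 30 27
f 30 25 31
f 30 31 27
f 31 25 32
f 31 32 27
f 32 25 33
f 32 33 27
f 33 25 34
f 33 34 27
f 34 25 35
f 34 35 27
f 35 25 26
f 35 26 27



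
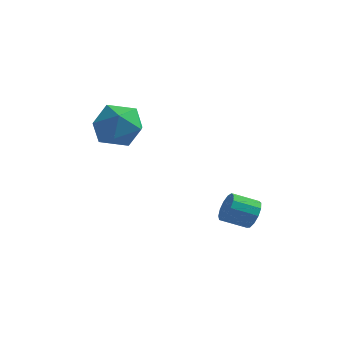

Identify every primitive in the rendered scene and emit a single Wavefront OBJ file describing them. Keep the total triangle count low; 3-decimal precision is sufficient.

v -4.286 0.014 0.391
v -3.234 0.296 0.917
v -4.426 -1.576 1.523
v -3.374 -1.294 2.049
v -4.351 -0.608 2.245
v -4.264 0.374 1.545
v -3.396 -1.654 0.895
v -3.309 -0.672 0.195
v -2.684 -0.735 1.228
v -3.274 -0.089 2.063
v -4.386 -1.191 0.377
v -4.976 -0.545 1.212
v 1.282 1.396 -3.493
v 1.731 1.152 -2.958
v 0.808 0.52 -2.472
v 0.358 0.764 -3.007
v 1.562 1.506 -2.818
v 0.639 0.875 -2.331
v 1.305 1.826 -2.892
v 0.382 1.194 -2.405
v 1.04 2.009 -3.156
v 0.117 1.377 -2.67
v 0.852 1.997 -3.528
v -0.071 1.366 -3.041
v 0.8 1.795 -3.889
v -0.123 1.163 -3.402
v 0.901 1.466 -4.124
v -0.022 0.834 -3.637
v 1.123 1.114 -4.159
v 0.2 0.483 -3.672
v 1.395 0.852 -3.983
v 0.472 0.221 -3.496
v 1.631 0.763 -3.651
v 0.708 0.131 -3.164
v 1.757 0.875 -3.269
v 0.833 0.243 -2.782
f 1 12 6
f 1 6 2
f 1 2 8
f 1 8 11
f 1 11 12
f 2 6 10
f 6 12 5
f 12 11 3
f 11 8 7
f 8 2 9
f 4 10 5
f 4 5 3
f 4 3 7
f 4 7 9
f 4 9 10
f 5 10 6
f 3 5 12
f 7 3 11
f 9 7 8
f 10 9 2
f 14 13 17
f 14 17 15
f 15 17 18
f 15 18 16
f 17 13 19
f 17 19 18
f 18 19 20
f 18 20 16
f 19 13 21
f 19 21 20
f 20 21 22
f 20 22 16
f 21 13 23
f 21 23 22
f 22 23 24
f 22 24 16
f 23 13 25
f 23 25 24
f 24 25 26
f 24 26 16
f 25 13 27
f 25 27 26
f 26 27 28
f 26 28 16
f 27 13 29
f 27 29 28
f 28 29 30
f 28 30 16
f 29 13 31
f 29 31 30
f 30 31 32
f 30 32 16
f 31 13 33
f 31 33 32
f 32 33 34
f 32 34 16
f 33 13 35
f 33 35 34
f 34 35 36
f 34 36 16
f 35 13 14
f 35 14 36
f 36 14 15
f 36 15 16



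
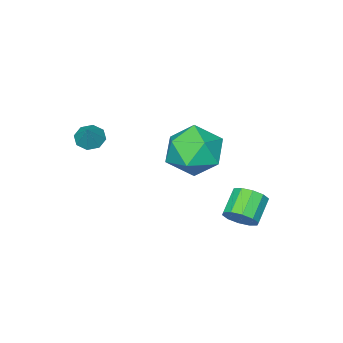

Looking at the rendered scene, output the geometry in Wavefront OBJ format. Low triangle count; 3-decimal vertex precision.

v -0.699 3.303 -1.699
v -0.239 3.251 -1.11
v -1.2 2.865 -0.392
v -1.661 2.917 -0.981
v -0.415 3.679 -1.116
v -1.376 3.294 -0.398
v -0.7 3.964 -1.345
v -1.662 3.578 -0.627
v -0.985 3.996 -1.709
v -1.946 3.61 -0.991
v -1.161 3.763 -2.07
v -2.122 3.378 -1.352
v -1.16 3.355 -2.288
v -2.121 2.969 -1.57
v -0.984 2.926 -2.282
v -1.945 2.541 -1.564
v -0.698 2.642 -2.053
v -1.66 2.256 -1.335
v -0.414 2.61 -1.689
v -1.375 2.224 -0.971
v -0.238 2.842 -1.328
v -1.199 2.457 -0.61
v 1.648 3.691 3.875
v 2.298 2.643 3.746
v 0.562 3.217 2.254
v 1.212 2.169 2.125
v 0.434 2.303 3.082
v 1.105 2.596 4.084
v 1.755 3.264 1.916
v 2.426 3.557 2.918
v 2.364 2.379 2.535
v 1.548 1.784 3.256
v 1.312 4.076 2.744
v 0.496 3.481 3.465
v 2.944 -1.129 2.493
v 3.319 -1.62 2.532
v 3.476 -0.651 3.367
v 3.49 -1.284 2.245
v 3.341 -0.857 2.102
v 2.959 -0.589 2.188
v 2.568 -0.637 2.453
v 2.397 -0.973 2.741
v 2.546 -1.4 2.883
v 2.928 -1.669 2.797
f 2 1 5
f 2 5 3
f 3 5 6
f 3 6 4
f 5 1 7
f 5 7 6
f 6 7 8
f 6 8 4
f 7 1 9
f 7 9 8
f 8 9 10
f 8 10 4
f 9 1 11
f 9 11 10
f 10 11 12
f 10 12 4
f 11 1 13
f 11 13 12
f 12 13 14
f 12 14 4
f 13 1 15
f 13 15 14
f 14 15 16
f 14 16 4
f 15 1 17
f 15 17 16
f 16 17 18
f 16 18 4
f 17 1 19
f 17 19 18
f 18 19 20
f 18 20 4
f 19 1 21
f 19 21 20
f 20 21 22
f 20 22 4
f 21 1 2
f 21 2 22
f 22 2 3
f 22 3 4
f 23 34 28
f 23 28 24
f 23 24 30
f 23 30 33
f 23 33 34
f 24 28 32
f 28 34 27
f 34 33 25
f 33 30 29
f 30 24 31
f 26 32 27
f 26 27 25
f 26 25 29
f 26 29 31
f 26 31 32
f 27 32 28
f 25 27 34
f 29 25 33
f 31 29 30
f 32 31 24
f 36 35 38
f 36 38 37
f 38 35 39
f 38 39 37
f 39 35 40
f 39 40 37
f 40 35 41
f 40 41 37
f 41 35 42
f 41 42 37
f 42 35 43
f 42 43 37
f 43 35 44
f 43 44 37
f 44 35 36
f 44 36 37



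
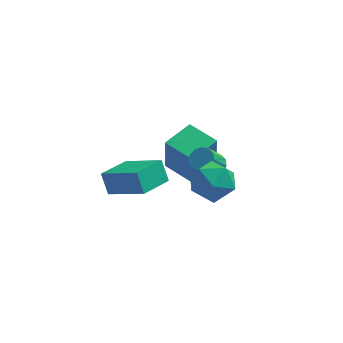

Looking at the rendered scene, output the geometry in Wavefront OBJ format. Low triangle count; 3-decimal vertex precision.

v -0.01 -0.019 0.91
v 0.493 0.102 1.251
v 0.013 -0.501 2.171
v -0.49 -0.621 1.83
v 0.271 0.365 1.307
v -0.209 -0.237 2.228
v -0.041 0.507 1.238
v -0.521 -0.096 2.158
v -0.343 0.481 1.064
v -0.823 -0.121 1.984
v -0.539 0.297 0.841
v -1.019 -0.305 1.761
v -0.567 0.013 0.64
v -1.047 -0.59 1.56
v -0.419 -0.282 0.525
v -0.899 -0.884 1.445
v -0.14 -0.493 0.532
v -0.62 -1.095 1.452
v 0.179 -0.553 0.659
v -0.301 -1.155 1.579
v 0.439 -0.444 0.866
v -0.041 -1.046 1.786
v 0.556 -0.2 1.086
v 0.076 -0.802 2.007
v -2.362 1.494 -0.77
v -2.29 1.016 1.284
v -1.454 2.807 -0.496
v -1.382 2.33 1.557
v -1.038 0.63 -1.017
v -0.966 0.153 1.036
v -0.13 1.944 -0.744
v -0.058 1.466 1.31
v -4.009 -3.644 1.689
v -4.367 -3.231 2.644
v -3.196 -2.251 1.392
v -3.554 -1.839 2.347
v -2.366 -4.401 2.633
v -2.724 -3.989 3.588
v -1.553 -3.009 2.336
v -1.911 -2.596 3.291
v -0.721 -2.416 2.335
v 0.109 -1.955 2.939
v 0.431 -3.685 1.721
v 1.261 -3.224 2.325
v 0.411 -3.747 2.845
v -0.3 -2.963 3.224
v 0.84 -2.677 1.436
v 0.129 -1.893 1.815
v 1.074 -2.116 2.383
v 0.809 -2.778 3.253
v -0.269 -2.862 1.407
v -0.534 -3.524 2.277
f 2 1 5
f 2 5 3
f 3 5 6
f 3 6 4
f 5 1 7
f 5 7 6
f 6 7 8
f 6 8 4
f 7 1 9
f 7 9 8
f 8 9 10
f 8 10 4
f 9 1 11
f 9 11 10
f 10 11 12
f 10 12 4
f 11 1 13
f 11 13 12
f 12 13 14
f 12 14 4
f 13 1 15
f 13 15 14
f 14 15 16
f 14 16 4
f 15 1 17
f 15 17 16
f 16 17 18
f 16 18 4
f 17 1 19
f 17 19 18
f 18 19 20
f 18 20 4
f 19 1 21
f 19 21 20
f 20 21 22
f 20 22 4
f 21 1 23
f 21 23 22
f 22 23 24
f 22 24 4
f 23 1 2
f 23 2 24
f 24 2 3
f 24 3 4
f 26 28 25
f 29 26 25
f 25 28 27
f 27 29 25
f 26 32 28
f 30 26 29
f 30 32 26
f 28 32 27
f 31 29 27
f 27 32 31
f 31 30 29
f 32 30 31
f 34 36 33
f 37 34 33
f 33 36 35
f 35 37 33
f 34 40 36
f 38 34 37
f 38 40 34
f 36 40 35
f 39 37 35
f 35 40 39
f 39 38 37
f 40 38 39
f 41 52 46
f 41 46 42
f 41 42 48
f 41 48 51
f 41 51 52
f 42 46 50
f 46 52 45
f 52 51 43
f 51 48 47
f 48 42 49
f 44 50 45
f 44 45 43
f 44 43 47
f 44 47 49
f 44 49 50
f 45 50 46
f 43 45 52
f 47 43 51
f 49 47 48
f 50 49 42



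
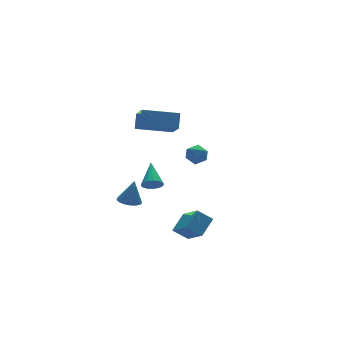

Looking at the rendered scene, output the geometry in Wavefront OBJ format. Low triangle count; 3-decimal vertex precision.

v -3.49 -1.992 0.248
v -2.992 -1.982 -0.137
v -2.85 -0.688 1.112
v -3.145 -1.829 -0.253
v -3.352 -1.702 -0.293
v -3.579 -1.618 -0.251
v -3.793 -1.592 -0.132
v -3.96 -1.626 0.044
v -4.056 -1.716 0.252
v -4.066 -1.849 0.459
v -3.988 -2.003 0.634
v -3.835 -2.155 0.75
v -3.628 -2.283 0.79
v -3.401 -2.366 0.748
v -3.187 -2.393 0.629
v -3.02 -2.358 0.453
v -2.924 -2.268 0.245
v -2.914 -2.136 0.038
v -1.443 -2.378 -4.719
v -1.459 -3.941 -3.471
v -2.155 -1.859 -4.078
v -2.171 -3.422 -2.83
v -0.429 -1.838 -4.03
v -0.445 -3.401 -2.782
v -1.141 -1.319 -3.389
v -1.157 -2.882 -2.141
v -2.527 2.48 -4.039
v -1.935 2.038 -4.169
v -2.133 2.56 -2.521
v -1.807 2.369 -4.219
v -1.844 2.726 -4.229
v -2.037 3.027 -4.195
v -2.343 3.202 -4.125
v -2.69 3.212 -4.035
v -3 3.054 -3.947
v -3.202 2.765 -3.879
v -3.249 2.41 -3.848
v -3.13 2.072 -3.861
v -2.873 1.827 -3.915
v -2.537 1.731 -3.997
v -2.198 1.807 -4.088
v -0.887 0.298 2.449
v -1.19 -0.892 3.475
v -2.836 1.156 2.87
v -3.138 -0.035 3.896
v -0.462 0.875 3.244
v -0.764 -0.316 4.27
v -2.41 1.732 3.665
v -2.713 0.542 4.691
v 1.006 1.695 -1.125
v 1.616 1.859 -0.728
v 0.884 0.661 -0.512
v 1.494 0.825 -0.115
v 0.87 1.224 -0.021
v 0.945 1.863 -0.4
v 1.555 0.657 -0.84
v 1.63 1.296 -1.219
v 1.955 1.217 -0.552
v 1.532 1.567 -0.046
v 0.968 0.953 -1.194
v 0.545 1.303 -0.688
f 2 1 4
f 2 4 3
f 4 1 5
f 4 5 3
f 5 1 6
f 5 6 3
f 6 1 7
f 6 7 3
f 7 1 8
f 7 8 3
f 8 1 9
f 8 9 3
f 9 1 10
f 9 10 3
f 10 1 11
f 10 11 3
f 11 1 12
f 11 12 3
f 12 1 13
f 12 13 3
f 13 1 14
f 13 14 3
f 14 1 15
f 14 15 3
f 15 1 16
f 15 16 3
f 16 1 17
f 16 17 3
f 17 1 18
f 17 18 3
f 18 1 2
f 18 2 3
f 20 22 19
f 23 20 19
f 19 22 21
f 21 23 19
f 20 26 22
f 24 20 23
f 24 26 20
f 22 26 21
f 25 23 21
f 21 26 25
f 25 24 23
f 26 24 25
f 28 27 30
f 28 30 29
f 30 27 31
f 30 31 29
f 31 27 32
f 31 32 29
f 32 27 33
f 32 33 29
f 33 27 34
f 33 34 29
f 34 27 35
f 34 35 29
f 35 27 36
f 35 36 29
f 36 27 37
f 36 37 29
f 37 27 38
f 37 38 29
f 38 27 39
f 38 39 29
f 39 27 40
f 39 40 29
f 40 27 41
f 40 41 29
f 41 27 28
f 41 28 29
f 43 45 42
f 46 43 42
f 42 45 44
f 44 46 42
f 43 49 45
f 47 43 46
f 47 49 43
f 45 49 44
f 48 46 44
f 44 49 48
f 48 47 46
f 49 47 48
f 50 61 55
f 50 55 51
f 50 51 57
f 50 57 60
f 50 60 61
f 51 55 59
f 55 61 54
f 61 60 52
f 60 57 56
f 57 51 58
f 53 59 54
f 53 54 52
f 53 52 56
f 53 56 58
f 53 58 59
f 54 59 55
f 52 54 61
f 56 52 60
f 58 56 57
f 59 58 51



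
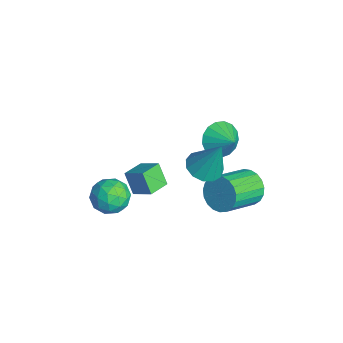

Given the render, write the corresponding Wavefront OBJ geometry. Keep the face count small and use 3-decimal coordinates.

v -0.633 -2.189 -3.87
v 0.05 -2.632 -4.411
v -0.91 -3.548 -3.109
v -0.227 -3.991 -3.65
v 0.033 -3.321 -2.987
v 0.204 -2.481 -3.458
v -1.064 -3.699 -4.062
v -0.893 -2.859 -4.533
v -0.216 -3.565 -4.53
v 0.462 -3.331 -3.866
v -1.322 -2.849 -3.654
v -0.644 -2.615 -2.99
v -0.267 -2.291 -4.207
v -0.593 -3.889 -3.313
v -0.44 -3.495 -2.923
v -0.039 -3.755 -3.241
v -0.176 -2.202 -3.647
v 0.225 -2.463 -3.965
v 0.215 -2.868 -3.128
v -1.085 -3.717 -3.555
v -0.684 -3.978 -3.873
v -0.821 -2.425 -4.279
v -0.42 -2.685 -4.597
v -1.075 -3.312 -4.392
v -0.022 -3.1 -4.596
v -0.185 -3.899 -4.148
v -0.677 -3.727 -4.391
v -0.577 -3.234 -4.667
v 0.377 -2.963 -4.205
v 0.214 -3.761 -3.758
v 0.366 -3.368 -3.368
v 0.467 -2.874 -3.644
v 0.22 -3.511 -4.275
v -1.074 -2.419 -3.762
v -1.237 -3.217 -3.315
v -1.327 -3.306 -3.876
v -1.226 -2.812 -4.152
v -0.675 -2.281 -3.372
v -0.838 -3.08 -2.924
v -0.283 -2.946 -2.853
v -0.183 -2.453 -3.129
v -1.08 -2.669 -3.245
v 2.255 0.428 0.322
v 3.07 0.575 0.055
v 2.745 1.012 2.138
v 2.825 0.994 -0.014
v 2.398 1.233 0.024
v 1.927 1.217 0.157
v 1.559 0.95 0.342
v 1.413 0.518 0.52
v 1.533 0.057 0.636
v 1.883 -0.286 0.651
v 2.351 -0.402 0.562
v 2.788 -0.255 0.397
v 3.056 0.109 0.208
v 0.963 -2.388 -2.27
v 0.359 -2.601 -1.303
v 0.346 -1.497 -2.459
v -0.258 -1.71 -1.492
v 1.678 -1.77 -1.688
v 1.074 -1.983 -0.721
v 1.061 -0.879 -1.877
v 0.457 -1.092 -0.91
v 1.825 2.542 -2.344
v 2.567 2.638 -2.88
v 3.378 1.093 -2.031
v 2.635 0.998 -1.496
v 2.659 2.853 -2.577
v 3.47 1.308 -1.728
v 2.607 3.014 -2.234
v 3.418 1.469 -1.385
v 2.42 3.093 -1.91
v 3.23 1.549 -1.061
v 2.129 3.078 -1.661
v 2.94 1.533 -0.812
v 1.786 2.969 -1.53
v 2.597 1.425 -0.682
v 1.45 2.787 -1.54
v 2.261 1.243 -0.692
v 1.179 2.563 -1.689
v 1.989 1.018 -0.841
v 1.019 2.335 -1.952
v 1.83 0.79 -1.103
v 0.998 2.143 -2.282
v 1.809 0.598 -1.433
v 1.121 2.02 -2.623
v 1.931 0.475 -1.774
v 1.365 1.987 -2.916
v 2.176 0.442 -2.067
v 1.688 2.05 -3.11
v 2.499 0.506 -2.261
v 2.035 2.199 -3.171
v 2.846 0.654 -2.323
v 2.346 2.407 -3.09
v 3.157 0.862 -2.241
v -1.709 2.39 -2.417
v -1.275 2.691 -3.231
v -0.731 2.75 -1.763
v -1.51 3.064 -3.086
v -1.79 3.283 -2.787
v -2.052 3.297 -2.404
v -2.235 3.103 -2.024
v -2.298 2.746 -1.734
v -2.225 2.307 -1.6
v -2.034 1.887 -1.654
v -1.769 1.583 -1.883
v -1.49 1.463 -2.234
v -1.26 1.555 -2.627
v -1.134 1.839 -2.972
v -1.139 2.249 -3.19
f 1 38 17
f 38 12 41
f 17 41 6
f 38 41 17
f 1 17 13
f 17 6 18
f 13 18 2
f 17 18 13
f 1 13 22
f 13 2 23
f 22 23 8
f 13 23 22
f 1 22 34
f 22 8 37
f 34 37 11
f 22 37 34
f 1 34 38
f 34 11 42
f 38 42 12
f 34 42 38
f 2 18 29
f 18 6 32
f 29 32 10
f 18 32 29
f 6 41 19
f 41 12 40
f 19 40 5
f 41 40 19
f 12 42 39
f 42 11 35
f 39 35 3
f 42 35 39
f 11 37 36
f 37 8 24
f 36 24 7
f 37 24 36
f 8 23 28
f 23 2 25
f 28 25 9
f 23 25 28
f 4 30 16
f 30 10 31
f 16 31 5
f 30 31 16
f 4 16 14
f 16 5 15
f 14 15 3
f 16 15 14
f 4 14 21
f 14 3 20
f 21 20 7
f 14 20 21
f 4 21 26
f 21 7 27
f 26 27 9
f 21 27 26
f 4 26 30
f 26 9 33
f 30 33 10
f 26 33 30
f 5 31 19
f 31 10 32
f 19 32 6
f 31 32 19
f 3 15 39
f 15 5 40
f 39 40 12
f 15 40 39
f 7 20 36
f 20 3 35
f 36 35 11
f 20 35 36
f 9 27 28
f 27 7 24
f 28 24 8
f 27 24 28
f 10 33 29
f 33 9 25
f 29 25 2
f 33 25 29
f 44 43 46
f 44 46 45
f 46 43 47
f 46 47 45
f 47 43 48
f 47 48 45
f 48 43 49
f 48 49 45
f 49 43 50
f 49 50 45
f 50 43 51
f 50 51 45
f 51 43 52
f 51 52 45
f 52 43 53
f 52 53 45
f 53 43 54
f 53 54 45
f 54 43 55
f 54 55 45
f 55 43 44
f 55 44 45
f 57 59 56
f 60 57 56
f 56 59 58
f 58 60 56
f 57 63 59
f 61 57 60
f 61 63 57
f 59 63 58
f 62 60 58
f 58 63 62
f 62 61 60
f 63 61 62
f 65 64 68
f 65 68 66
f 66 68 69
f 66 69 67
f 68 64 70
f 68 70 69
f 69 70 71
f 69 71 67
f 70 64 72
f 70 72 71
f 71 72 73
f 71 73 67
f 72 64 74
f 72 74 73
f 73 74 75
f 73 75 67
f 74 64 76
f 74 76 75
f 75 76 77
f 75 77 67
f 76 64 78
f 76 78 77
f 77 78 79
f 77 79 67
f 78 64 80
f 78 80 79
f 79 80 81
f 79 81 67
f 80 64 82
f 80 82 81
f 81 82 83
f 81 83 67
f 82 64 84
f 82 84 83
f 83 84 85
f 83 85 67
f 84 64 86
f 84 86 85
f 85 86 87
f 85 87 67
f 86 64 88
f 86 88 87
f 87 88 89
f 87 89 67
f 88 64 90
f 88 90 89
f 89 90 91
f 89 91 67
f 90 64 92
f 90 92 91
f 91 92 93
f 91 93 67
f 92 64 94
f 92 94 93
f 93 94 95
f 93 95 67
f 94 64 65
f 94 65 95
f 95 65 66
f 95 66 67
f 97 96 99
f 97 99 98
f 99 96 100
f 99 100 98
f 100 96 101
f 100 101 98
f 101 96 102
f 101 102 98
f 102 96 103
f 102 103 98
f 103 96 104
f 103 104 98
f 104 96 105
f 104 105 98
f 105 96 106
f 105 106 98
f 106 96 107
f 106 107 98
f 107 96 108
f 107 108 98
f 108 96 109
f 108 109 98
f 109 96 110
f 109 110 98
f 110 96 97
f 110 97 98



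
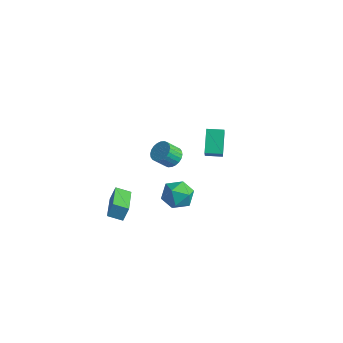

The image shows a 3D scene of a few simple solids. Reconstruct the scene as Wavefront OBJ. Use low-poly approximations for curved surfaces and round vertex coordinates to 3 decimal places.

v -4.149 -2.847 -3.319
v -4.063 -2.464 -2.487
v -3.441 -2.345 -3.623
v -3.355 -1.961 -2.792
v -2.765 -4.439 -2.728
v -2.679 -4.055 -1.897
v -2.057 -3.936 -3.033
v -1.971 -3.553 -2.201
v -1.818 -0.284 0.167
v -1.405 -0.785 -0.066
v -1.729 -1.417 0.721
v -2.142 -0.916 0.953
v -1.241 -0.657 0.105
v -1.565 -1.289 0.891
v -1.165 -0.471 0.285
v -1.489 -1.104 1.071
v -1.188 -0.258 0.447
v -1.512 -0.89 1.234
v -1.307 -0.048 0.567
v -1.631 -0.681 1.353
v -1.504 0.126 0.625
v -1.828 -0.507 1.412
v -1.749 0.237 0.614
v -2.073 -0.395 1.4
v -2.005 0.269 0.535
v -2.328 -0.363 1.321
v -2.231 0.217 0.399
v -2.555 -0.415 1.186
v -2.395 0.089 0.229
v -2.719 -0.543 1.015
v -2.471 -0.096 0.049
v -2.795 -0.729 0.835
v -2.448 -0.31 -0.114
v -2.772 -0.942 0.673
v -2.329 -0.519 -0.233
v -2.653 -1.152 0.553
v -2.132 -0.693 -0.292
v -2.456 -1.326 0.495
v -1.887 -0.805 -0.28
v -2.211 -1.437 0.506
v -1.632 -0.837 -0.201
v -1.955 -1.469 0.585
v -3.295 4.124 -1.508
v -2.853 3.602 -0.608
v -2.509 4.759 -1.525
v -2.067 4.236 -0.626
v -2.493 3.104 -2.494
v -2.051 2.581 -1.595
v -1.707 3.738 -2.512
v -1.265 3.216 -1.612
v -0.654 -0.663 -2.508
v -0.171 -0.343 -1.695
v -1.029 -2.037 -1.745
v -0.546 -1.717 -0.932
v -1.398 -1.277 -1.212
v -1.166 -0.428 -1.684
v -0.034 -1.952 -1.756
v 0.198 -1.103 -2.228
v 0.212 -1.14 -1.23
v -0.631 -0.723 -0.893
v -0.569 -1.657 -2.547
v -1.412 -1.24 -2.21
f 2 4 1
f 5 2 1
f 1 4 3
f 3 5 1
f 2 8 4
f 6 2 5
f 6 8 2
f 4 8 3
f 7 5 3
f 3 8 7
f 7 6 5
f 8 6 7
f 10 9 13
f 10 13 11
f 11 13 14
f 11 14 12
f 13 9 15
f 13 15 14
f 14 15 16
f 14 16 12
f 15 9 17
f 15 17 16
f 16 17 18
f 16 18 12
f 17 9 19
f 17 19 18
f 18 19 20
f 18 20 12
f 19 9 21
f 19 21 20
f 20 21 22
f 20 22 12
f 21 9 23
f 21 23 22
f 22 23 24
f 22 24 12
f 23 9 25
f 23 25 24
f 24 25 26
f 24 26 12
f 25 9 27
f 25 27 26
f 26 27 28
f 26 28 12
f 27 9 29
f 27 29 28
f 28 29 30
f 28 30 12
f 29 9 31
f 29 31 30
f 30 31 32
f 30 32 12
f 31 9 33
f 31 33 32
f 32 33 34
f 32 34 12
f 33 9 35
f 33 35 34
f 34 35 36
f 34 36 12
f 35 9 37
f 35 37 36
f 36 37 38
f 36 38 12
f 37 9 39
f 37 39 38
f 38 39 40
f 38 40 12
f 39 9 41
f 39 41 40
f 40 41 42
f 40 42 12
f 41 9 10
f 41 10 42
f 42 10 11
f 42 11 12
f 44 46 43
f 47 44 43
f 43 46 45
f 45 47 43
f 44 50 46
f 48 44 47
f 48 50 44
f 46 50 45
f 49 47 45
f 45 50 49
f 49 48 47
f 50 48 49
f 51 62 56
f 51 56 52
f 51 52 58
f 51 58 61
f 51 61 62
f 52 56 60
f 56 62 55
f 62 61 53
f 61 58 57
f 58 52 59
f 54 60 55
f 54 55 53
f 54 53 57
f 54 57 59
f 54 59 60
f 55 60 56
f 53 55 62
f 57 53 61
f 59 57 58
f 60 59 52

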